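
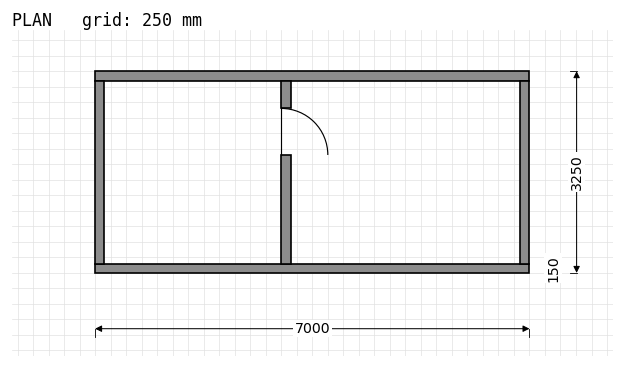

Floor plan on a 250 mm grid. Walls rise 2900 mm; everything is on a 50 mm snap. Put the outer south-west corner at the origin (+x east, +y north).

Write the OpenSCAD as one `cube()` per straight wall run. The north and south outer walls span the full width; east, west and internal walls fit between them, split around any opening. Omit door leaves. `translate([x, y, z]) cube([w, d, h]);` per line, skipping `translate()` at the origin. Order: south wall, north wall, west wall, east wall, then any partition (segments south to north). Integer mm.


cube([7000, 150, 2900]);
translate([0, 3100, 0]) cube([7000, 150, 2900]);
translate([0, 150, 0]) cube([150, 2950, 2900]);
translate([6850, 150, 0]) cube([150, 2950, 2900]);
translate([3000, 150, 0]) cube([150, 1750, 2900]);
translate([3000, 2650, 0]) cube([150, 450, 2900]);


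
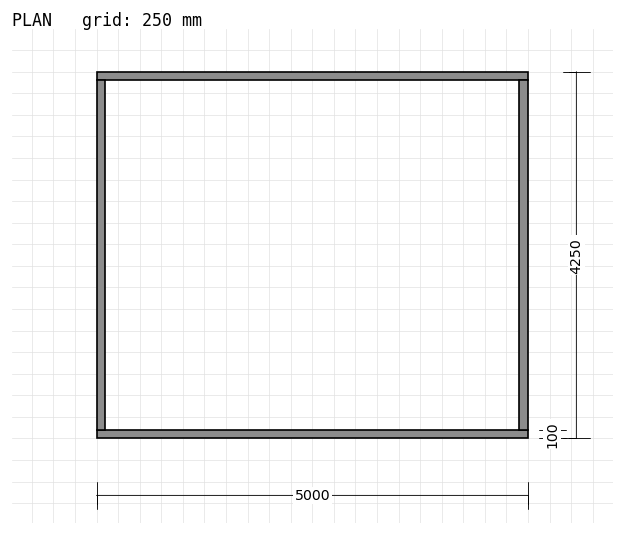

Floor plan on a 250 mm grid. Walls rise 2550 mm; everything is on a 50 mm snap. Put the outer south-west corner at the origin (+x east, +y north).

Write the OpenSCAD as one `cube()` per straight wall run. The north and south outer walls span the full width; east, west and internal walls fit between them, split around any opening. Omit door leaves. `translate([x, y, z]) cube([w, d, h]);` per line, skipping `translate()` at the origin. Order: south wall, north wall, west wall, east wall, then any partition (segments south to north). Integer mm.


cube([5000, 100, 2550]);
translate([0, 4150, 0]) cube([5000, 100, 2550]);
translate([0, 100, 0]) cube([100, 4050, 2550]);
translate([4900, 100, 0]) cube([100, 4050, 2550]);


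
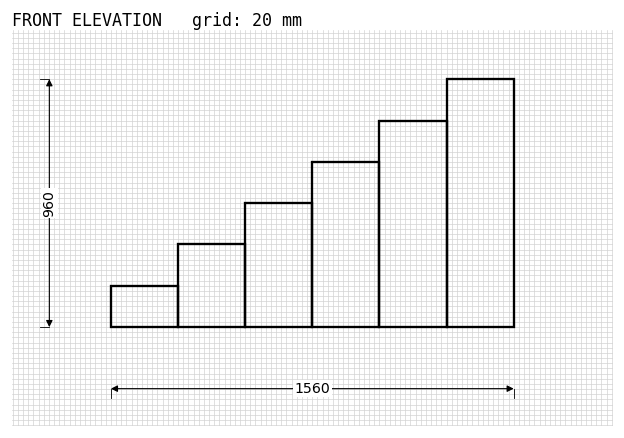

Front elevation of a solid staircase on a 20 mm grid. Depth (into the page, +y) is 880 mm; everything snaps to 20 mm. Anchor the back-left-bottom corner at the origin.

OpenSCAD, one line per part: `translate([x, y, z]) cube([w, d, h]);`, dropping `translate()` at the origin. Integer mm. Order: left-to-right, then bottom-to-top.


cube([260, 880, 160]);
translate([260, 0, 0]) cube([260, 880, 320]);
translate([520, 0, 0]) cube([260, 880, 480]);
translate([780, 0, 0]) cube([260, 880, 640]);
translate([1040, 0, 0]) cube([260, 880, 800]);
translate([1300, 0, 0]) cube([260, 880, 960]);


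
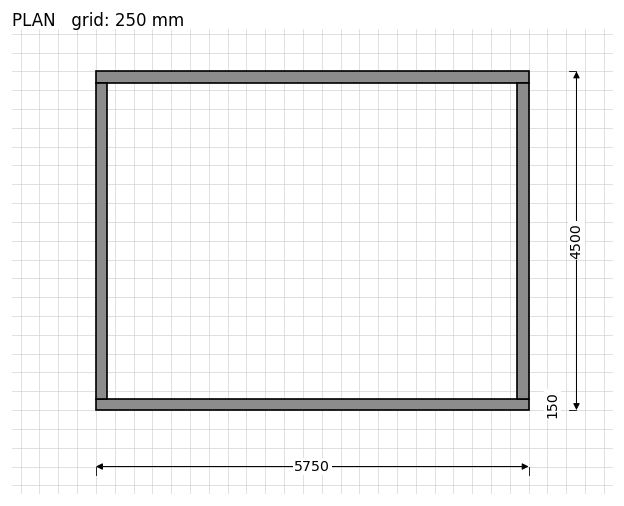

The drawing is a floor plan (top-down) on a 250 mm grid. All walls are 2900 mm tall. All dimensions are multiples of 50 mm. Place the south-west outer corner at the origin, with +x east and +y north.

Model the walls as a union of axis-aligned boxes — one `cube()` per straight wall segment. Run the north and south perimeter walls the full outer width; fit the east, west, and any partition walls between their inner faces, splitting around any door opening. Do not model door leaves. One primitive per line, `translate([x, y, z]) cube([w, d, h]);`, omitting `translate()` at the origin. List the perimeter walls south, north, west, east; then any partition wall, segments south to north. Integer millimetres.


cube([5750, 150, 2900]);
translate([0, 4350, 0]) cube([5750, 150, 2900]);
translate([0, 150, 0]) cube([150, 4200, 2900]);
translate([5600, 150, 0]) cube([150, 4200, 2900]);


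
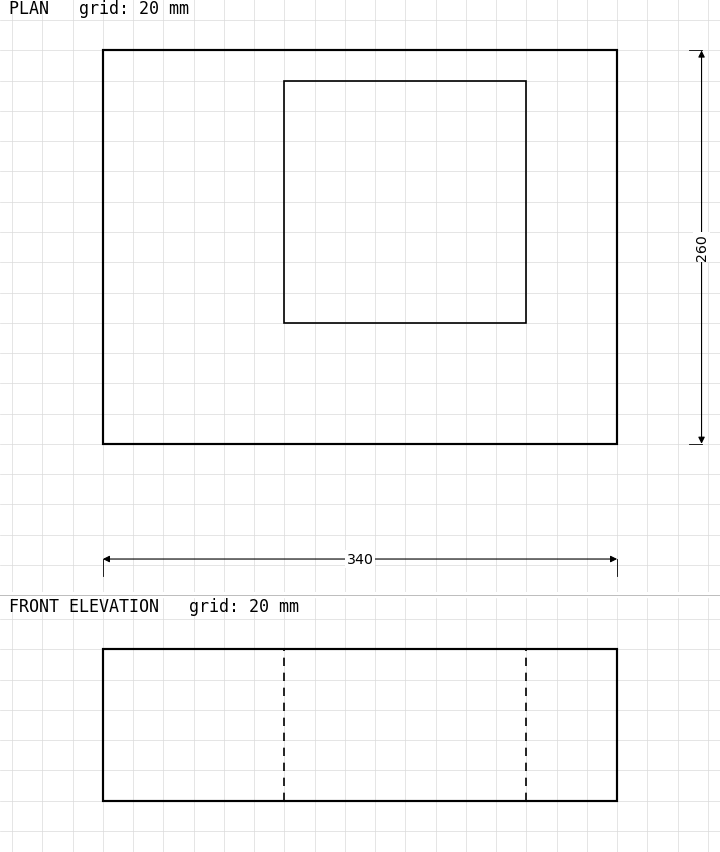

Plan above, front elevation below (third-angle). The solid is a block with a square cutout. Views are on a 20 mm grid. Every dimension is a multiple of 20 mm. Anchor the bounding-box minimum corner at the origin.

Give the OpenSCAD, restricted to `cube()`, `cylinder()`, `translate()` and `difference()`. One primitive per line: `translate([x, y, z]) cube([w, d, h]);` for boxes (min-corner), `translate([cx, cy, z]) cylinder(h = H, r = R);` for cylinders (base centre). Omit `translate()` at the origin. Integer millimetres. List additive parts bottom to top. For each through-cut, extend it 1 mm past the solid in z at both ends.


difference() {
  cube([340, 260, 100]);
  translate([120, 80, -1]) cube([160, 160, 102]);
}


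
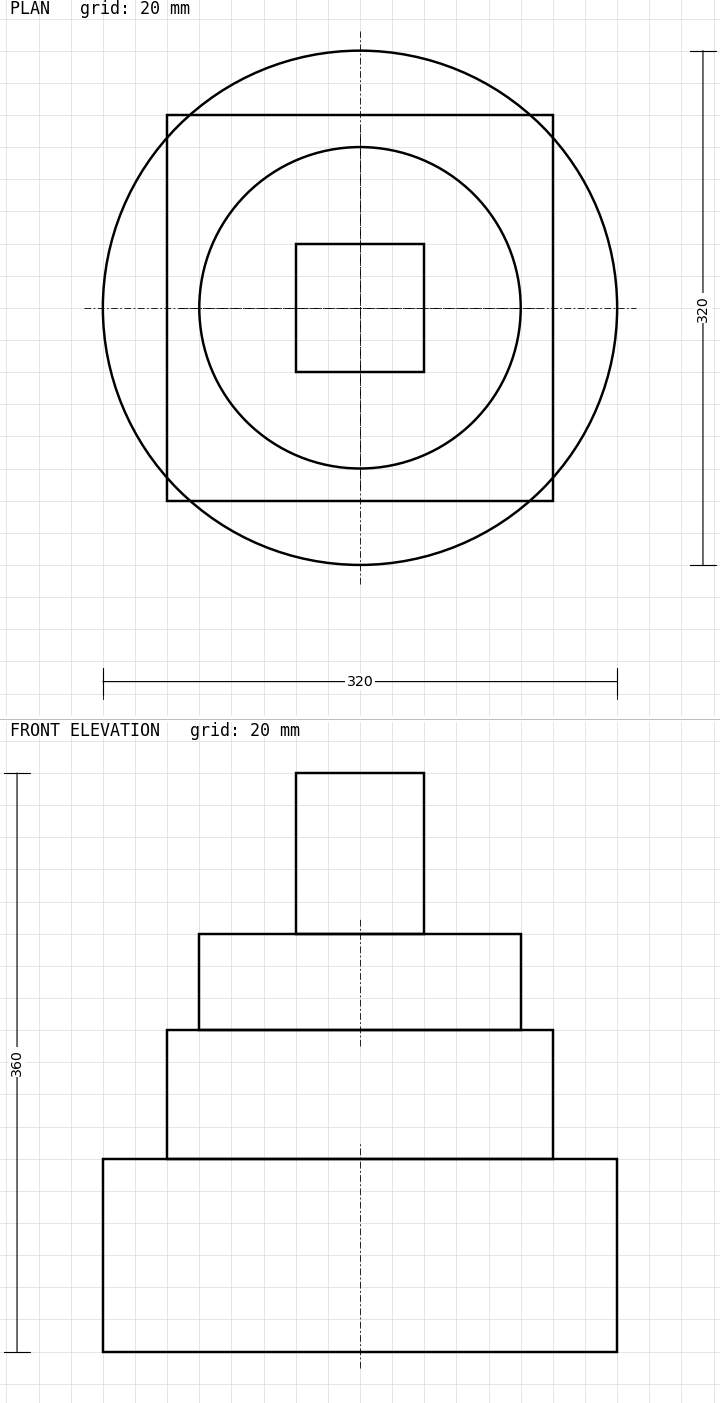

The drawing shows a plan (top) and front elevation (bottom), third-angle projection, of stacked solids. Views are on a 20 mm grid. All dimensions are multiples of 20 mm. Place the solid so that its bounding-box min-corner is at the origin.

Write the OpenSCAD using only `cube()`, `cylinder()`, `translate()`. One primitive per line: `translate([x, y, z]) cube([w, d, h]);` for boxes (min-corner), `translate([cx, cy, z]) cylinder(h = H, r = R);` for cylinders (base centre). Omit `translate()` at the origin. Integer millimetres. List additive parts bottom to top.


translate([160, 160, 0]) cylinder(h = 120, r = 160);
translate([40, 40, 120]) cube([240, 240, 80]);
translate([160, 160, 200]) cylinder(h = 60, r = 100);
translate([120, 120, 260]) cube([80, 80, 100]);


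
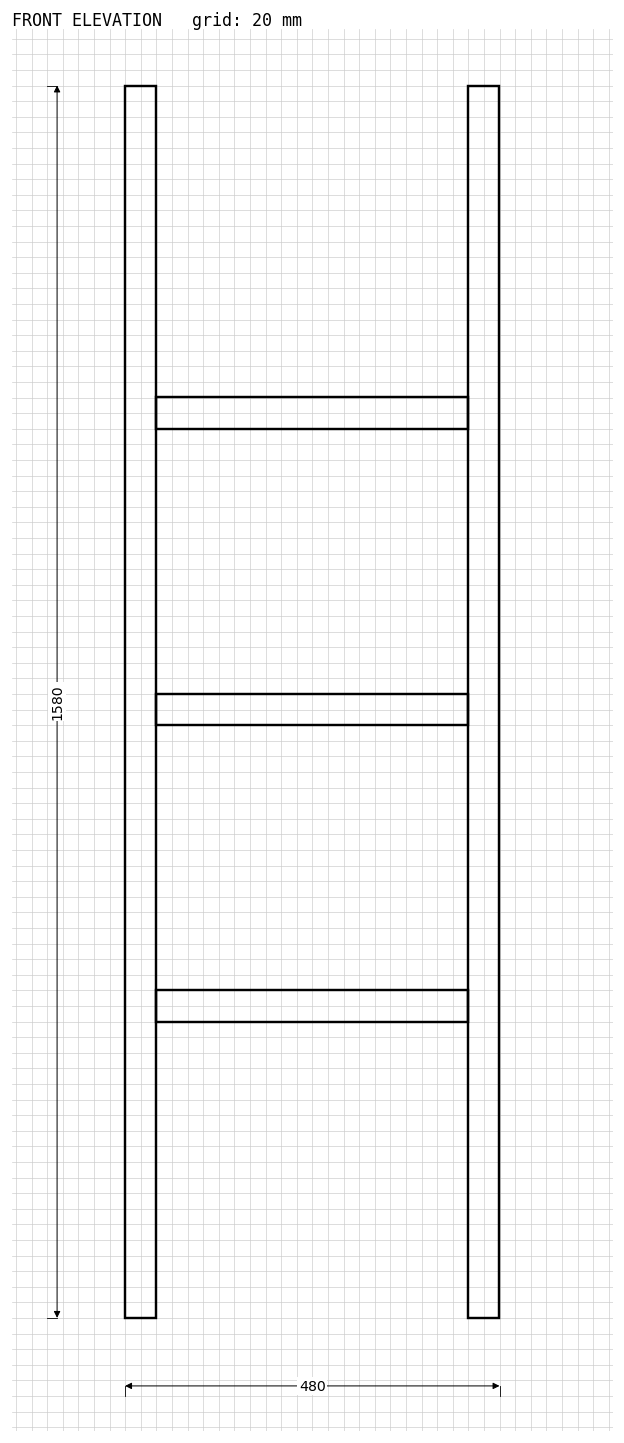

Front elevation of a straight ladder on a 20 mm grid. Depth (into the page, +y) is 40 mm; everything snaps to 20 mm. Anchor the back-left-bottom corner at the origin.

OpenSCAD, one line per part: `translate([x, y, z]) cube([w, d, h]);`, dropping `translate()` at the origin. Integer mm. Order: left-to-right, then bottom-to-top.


cube([40, 40, 1580]);
translate([40, 0, 380]) cube([400, 40, 40]);
translate([40, 0, 760]) cube([400, 40, 40]);
translate([40, 0, 1140]) cube([400, 40, 40]);
translate([440, 0, 0]) cube([40, 40, 1580]);


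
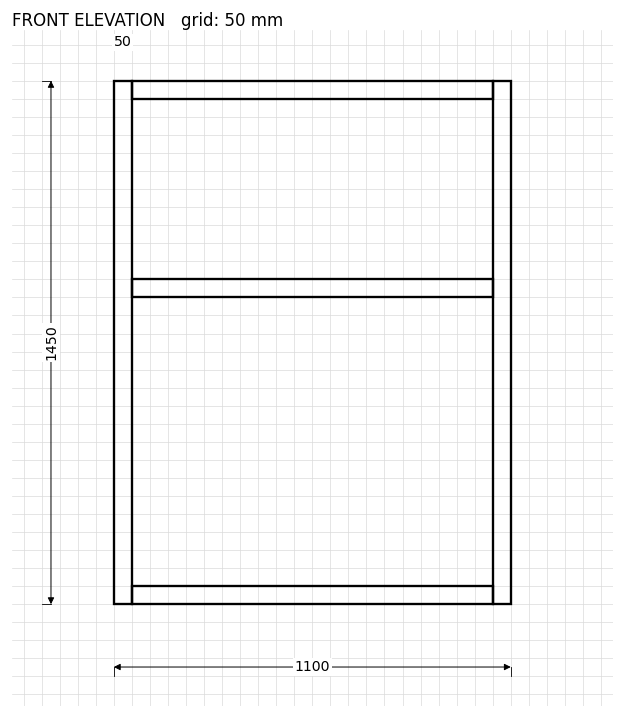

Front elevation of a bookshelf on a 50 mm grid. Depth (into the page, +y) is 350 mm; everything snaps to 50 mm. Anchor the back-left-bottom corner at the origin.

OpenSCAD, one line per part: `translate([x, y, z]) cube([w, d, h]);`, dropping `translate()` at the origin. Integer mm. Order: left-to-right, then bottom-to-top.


cube([50, 350, 1450]);
translate([50, 0, 0]) cube([1000, 350, 50]);
translate([50, 0, 850]) cube([1000, 350, 50]);
translate([50, 0, 1400]) cube([1000, 350, 50]);
translate([1050, 0, 0]) cube([50, 350, 1450]);


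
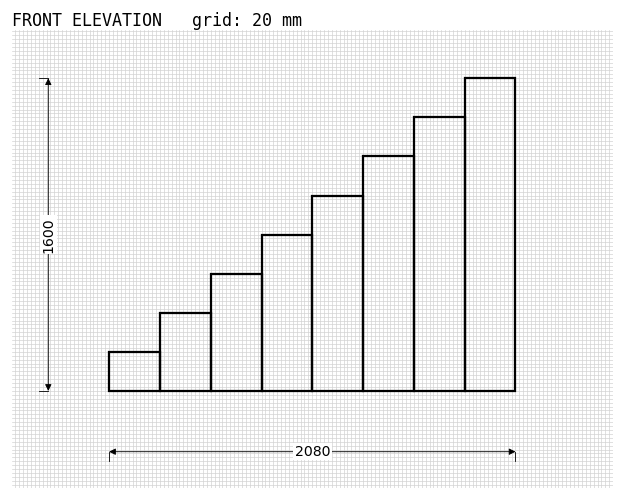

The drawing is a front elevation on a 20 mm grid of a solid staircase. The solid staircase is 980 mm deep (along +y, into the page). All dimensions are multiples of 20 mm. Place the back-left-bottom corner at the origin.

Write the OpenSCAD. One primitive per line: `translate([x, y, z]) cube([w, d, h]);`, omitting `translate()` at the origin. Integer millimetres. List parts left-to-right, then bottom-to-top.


cube([260, 980, 200]);
translate([260, 0, 0]) cube([260, 980, 400]);
translate([520, 0, 0]) cube([260, 980, 600]);
translate([780, 0, 0]) cube([260, 980, 800]);
translate([1040, 0, 0]) cube([260, 980, 1000]);
translate([1300, 0, 0]) cube([260, 980, 1200]);
translate([1560, 0, 0]) cube([260, 980, 1400]);
translate([1820, 0, 0]) cube([260, 980, 1600]);


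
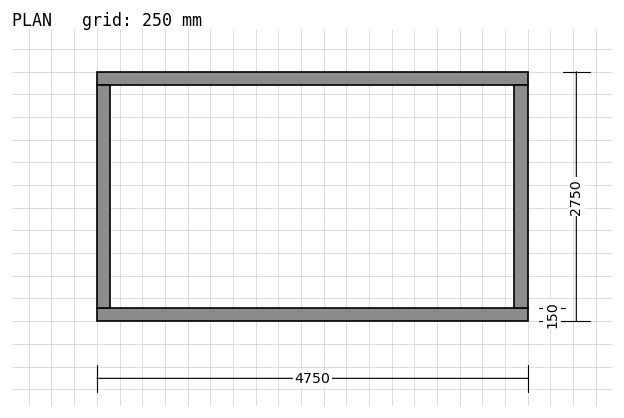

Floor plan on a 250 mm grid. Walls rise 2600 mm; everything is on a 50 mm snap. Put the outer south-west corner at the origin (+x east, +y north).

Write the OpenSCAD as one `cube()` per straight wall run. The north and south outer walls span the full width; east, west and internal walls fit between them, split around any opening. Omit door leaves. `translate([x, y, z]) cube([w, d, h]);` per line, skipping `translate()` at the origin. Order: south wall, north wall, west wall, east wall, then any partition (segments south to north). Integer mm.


cube([4750, 150, 2600]);
translate([0, 2600, 0]) cube([4750, 150, 2600]);
translate([0, 150, 0]) cube([150, 2450, 2600]);
translate([4600, 150, 0]) cube([150, 2450, 2600]);


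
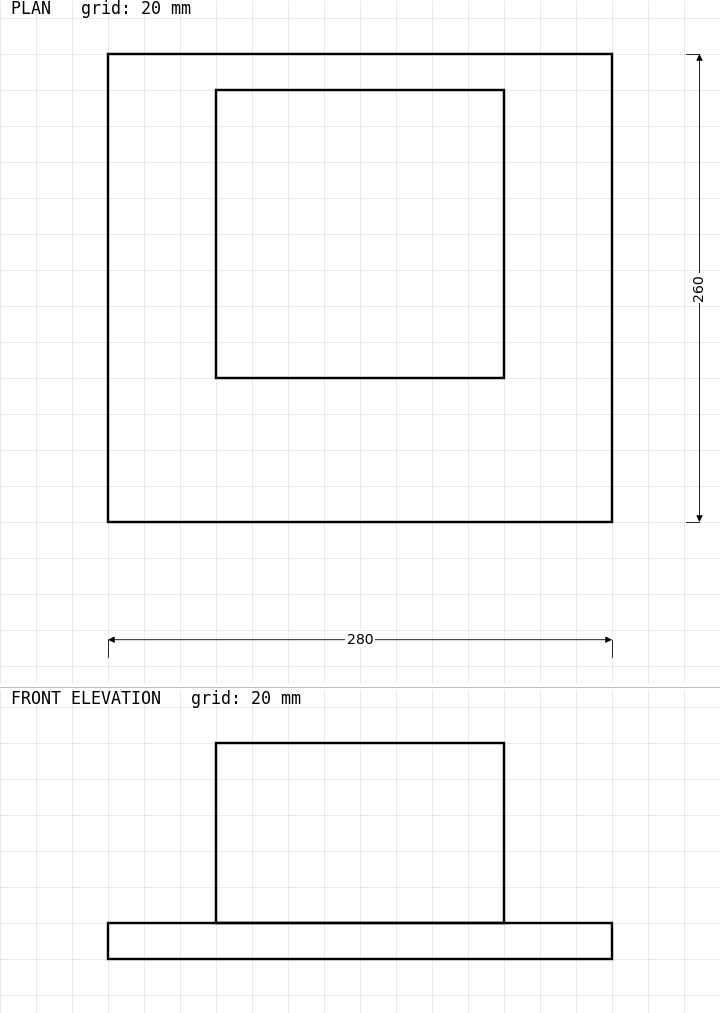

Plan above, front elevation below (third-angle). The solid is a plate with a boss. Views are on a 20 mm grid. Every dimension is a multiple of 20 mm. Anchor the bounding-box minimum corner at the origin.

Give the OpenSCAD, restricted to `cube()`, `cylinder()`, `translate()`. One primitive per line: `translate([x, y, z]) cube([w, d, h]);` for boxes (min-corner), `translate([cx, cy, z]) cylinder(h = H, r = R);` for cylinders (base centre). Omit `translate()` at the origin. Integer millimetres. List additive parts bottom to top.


cube([280, 260, 20]);
translate([60, 80, 20]) cube([160, 160, 100]);


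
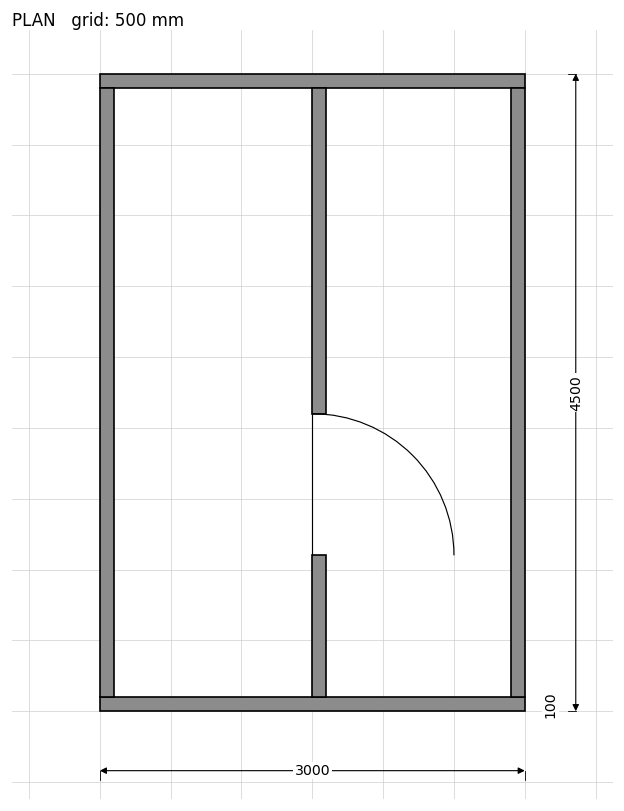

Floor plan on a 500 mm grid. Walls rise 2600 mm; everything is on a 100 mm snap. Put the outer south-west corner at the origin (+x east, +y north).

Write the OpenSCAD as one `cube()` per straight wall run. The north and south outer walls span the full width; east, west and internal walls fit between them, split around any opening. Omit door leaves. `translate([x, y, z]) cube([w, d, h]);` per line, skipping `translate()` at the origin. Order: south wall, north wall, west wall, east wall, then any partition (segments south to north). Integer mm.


cube([3000, 100, 2600]);
translate([0, 4400, 0]) cube([3000, 100, 2600]);
translate([0, 100, 0]) cube([100, 4300, 2600]);
translate([2900, 100, 0]) cube([100, 4300, 2600]);
translate([1500, 100, 0]) cube([100, 1000, 2600]);
translate([1500, 2100, 0]) cube([100, 2300, 2600]);


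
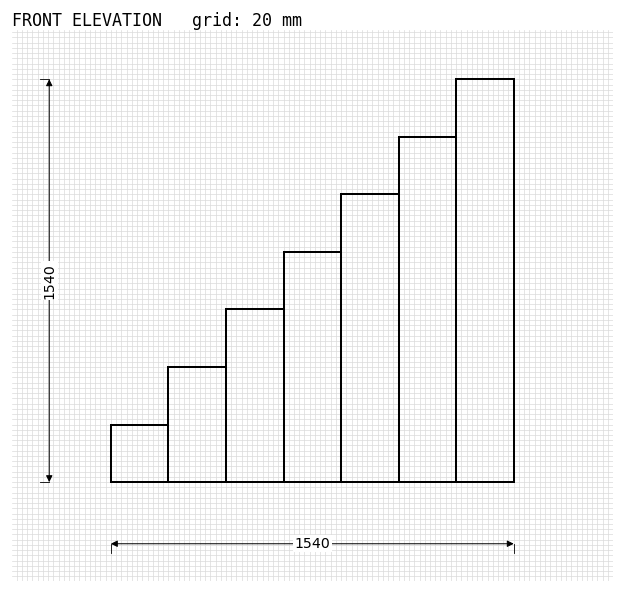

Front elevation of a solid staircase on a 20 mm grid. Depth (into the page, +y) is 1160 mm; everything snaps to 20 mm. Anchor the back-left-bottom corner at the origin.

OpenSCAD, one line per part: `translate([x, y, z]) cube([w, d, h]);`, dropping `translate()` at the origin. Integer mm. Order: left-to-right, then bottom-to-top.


cube([220, 1160, 220]);
translate([220, 0, 0]) cube([220, 1160, 440]);
translate([440, 0, 0]) cube([220, 1160, 660]);
translate([660, 0, 0]) cube([220, 1160, 880]);
translate([880, 0, 0]) cube([220, 1160, 1100]);
translate([1100, 0, 0]) cube([220, 1160, 1320]);
translate([1320, 0, 0]) cube([220, 1160, 1540]);


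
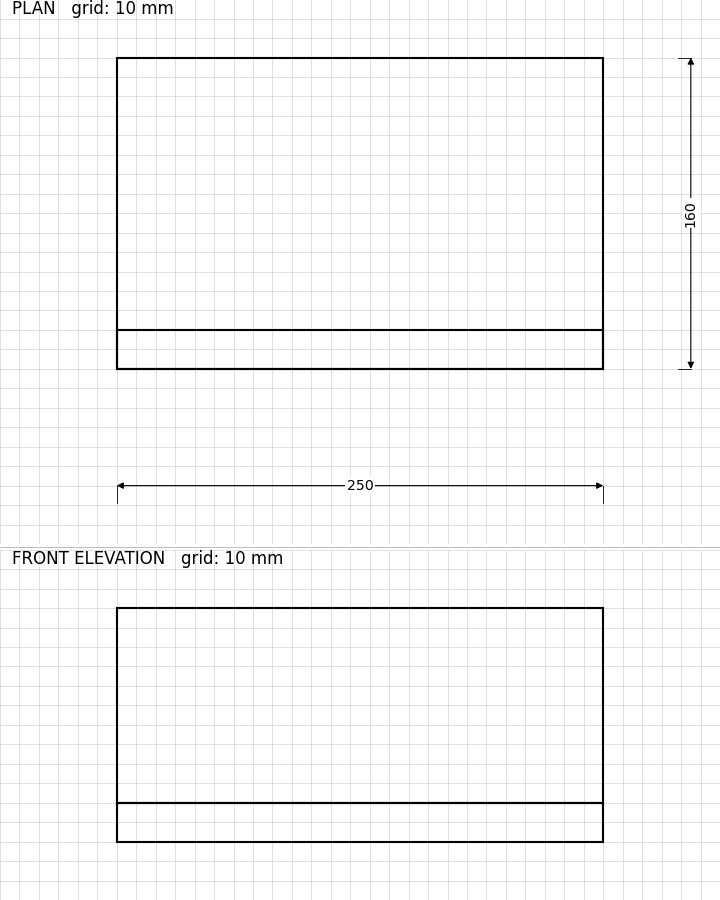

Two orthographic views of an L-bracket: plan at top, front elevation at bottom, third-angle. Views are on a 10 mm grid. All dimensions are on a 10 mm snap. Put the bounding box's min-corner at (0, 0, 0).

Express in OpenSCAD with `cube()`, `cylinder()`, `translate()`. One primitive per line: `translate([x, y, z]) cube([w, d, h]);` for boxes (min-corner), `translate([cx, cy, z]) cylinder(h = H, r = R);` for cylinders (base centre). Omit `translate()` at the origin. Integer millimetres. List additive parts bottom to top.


cube([250, 160, 20]);
translate([0, 0, 20]) cube([250, 20, 100]);


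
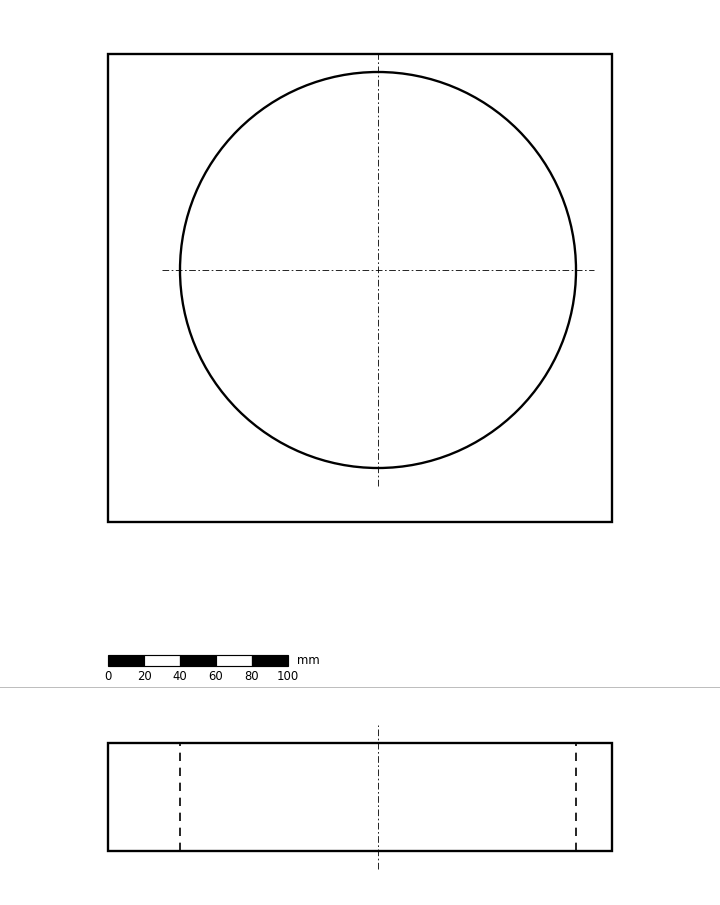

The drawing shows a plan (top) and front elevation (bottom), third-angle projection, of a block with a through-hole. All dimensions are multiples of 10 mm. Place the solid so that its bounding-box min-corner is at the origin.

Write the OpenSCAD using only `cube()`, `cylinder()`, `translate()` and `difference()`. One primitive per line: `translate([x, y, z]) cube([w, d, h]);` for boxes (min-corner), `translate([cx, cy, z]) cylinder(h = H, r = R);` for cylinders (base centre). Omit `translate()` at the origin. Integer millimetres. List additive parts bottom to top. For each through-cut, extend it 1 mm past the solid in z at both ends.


difference() {
  cube([280, 260, 60]);
  translate([150, 140, -1]) cylinder(h = 62, r = 110);
}


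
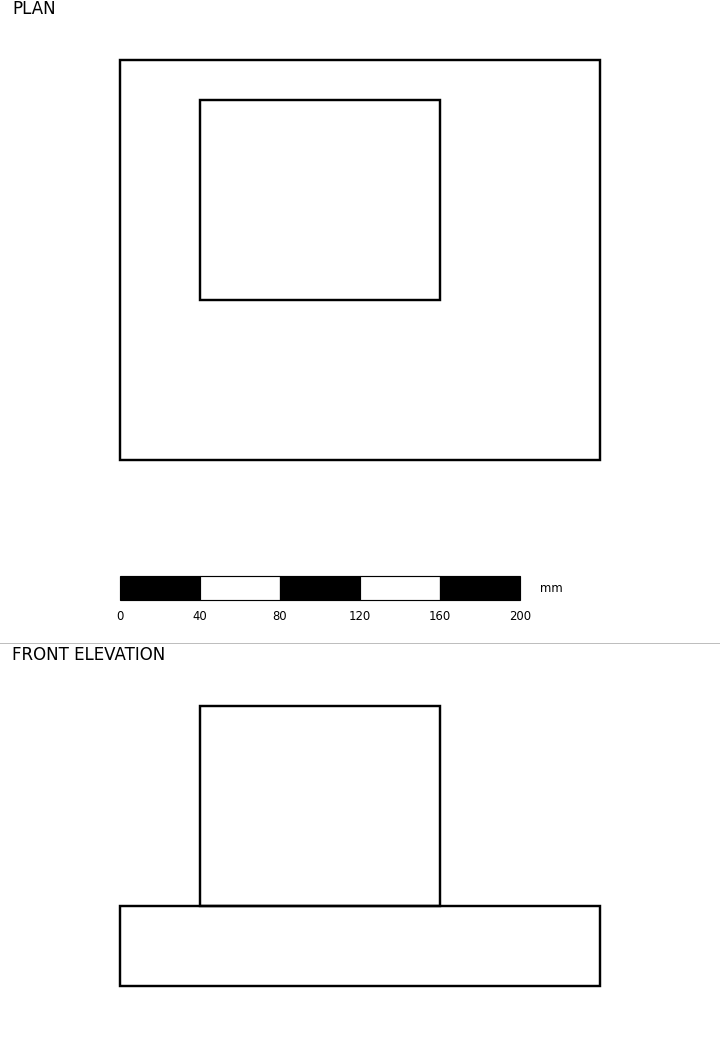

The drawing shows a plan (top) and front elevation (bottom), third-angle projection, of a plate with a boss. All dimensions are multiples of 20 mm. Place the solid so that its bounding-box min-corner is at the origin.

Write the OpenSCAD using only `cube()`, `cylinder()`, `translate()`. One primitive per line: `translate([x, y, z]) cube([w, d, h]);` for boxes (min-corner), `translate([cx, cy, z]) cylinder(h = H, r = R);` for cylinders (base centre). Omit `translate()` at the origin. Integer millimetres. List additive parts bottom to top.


cube([240, 200, 40]);
translate([40, 80, 40]) cube([120, 100, 100]);


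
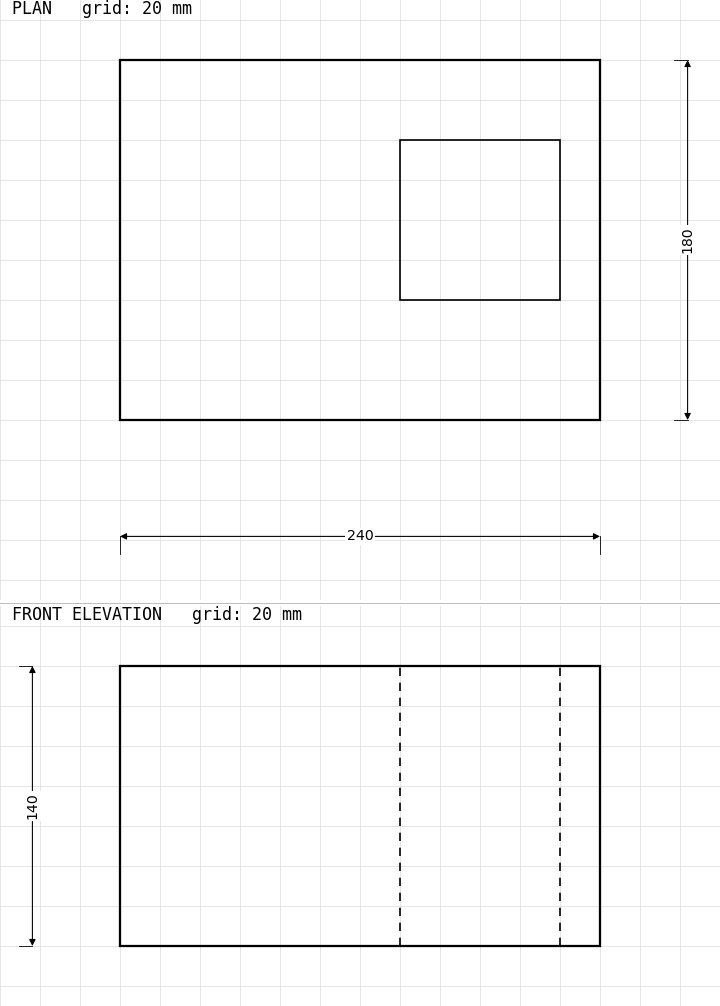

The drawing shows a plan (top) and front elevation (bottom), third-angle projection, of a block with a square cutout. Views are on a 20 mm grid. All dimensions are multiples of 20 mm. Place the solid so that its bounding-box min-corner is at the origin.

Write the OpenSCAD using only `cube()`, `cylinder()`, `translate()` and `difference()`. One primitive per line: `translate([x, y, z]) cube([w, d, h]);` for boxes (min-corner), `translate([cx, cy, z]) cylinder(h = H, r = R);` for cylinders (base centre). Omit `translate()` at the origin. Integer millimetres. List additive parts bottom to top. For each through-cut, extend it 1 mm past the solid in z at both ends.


difference() {
  cube([240, 180, 140]);
  translate([140, 60, -1]) cube([80, 80, 142]);
}


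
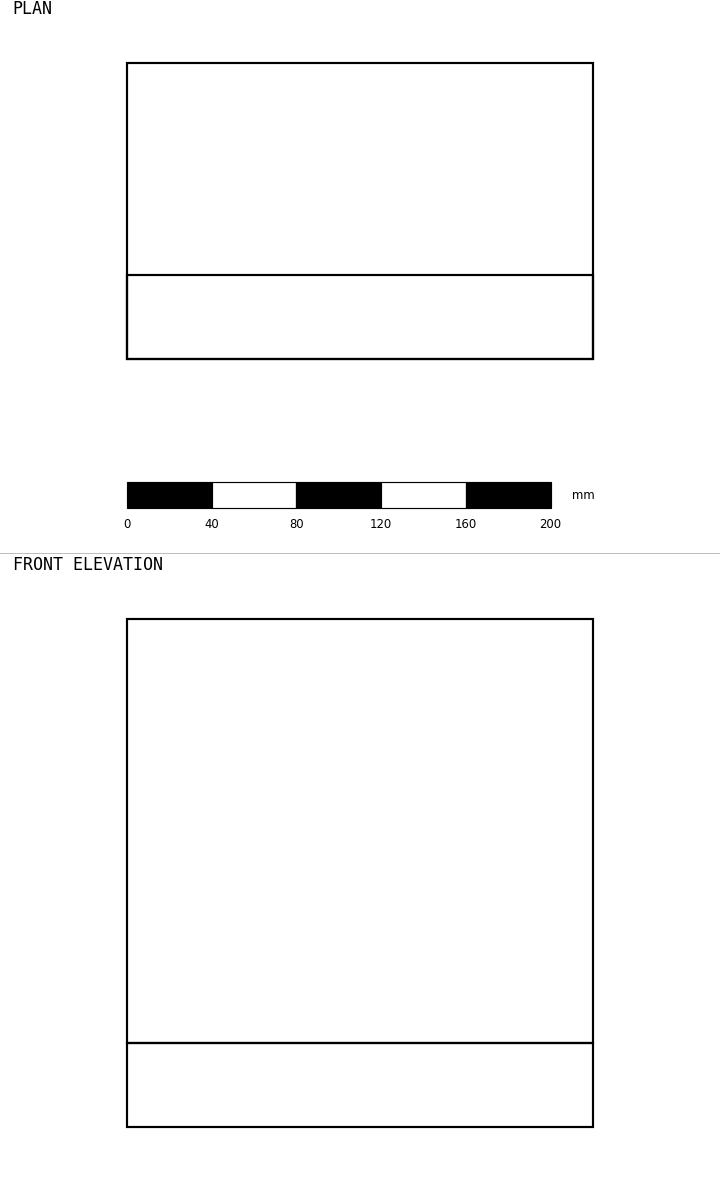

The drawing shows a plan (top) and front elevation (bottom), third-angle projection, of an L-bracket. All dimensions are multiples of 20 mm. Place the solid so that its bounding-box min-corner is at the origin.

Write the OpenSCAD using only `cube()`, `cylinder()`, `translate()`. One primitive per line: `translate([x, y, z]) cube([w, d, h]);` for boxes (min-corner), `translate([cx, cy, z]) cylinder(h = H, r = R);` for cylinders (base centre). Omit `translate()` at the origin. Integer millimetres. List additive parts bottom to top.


cube([220, 140, 40]);
translate([0, 0, 40]) cube([220, 40, 200]);


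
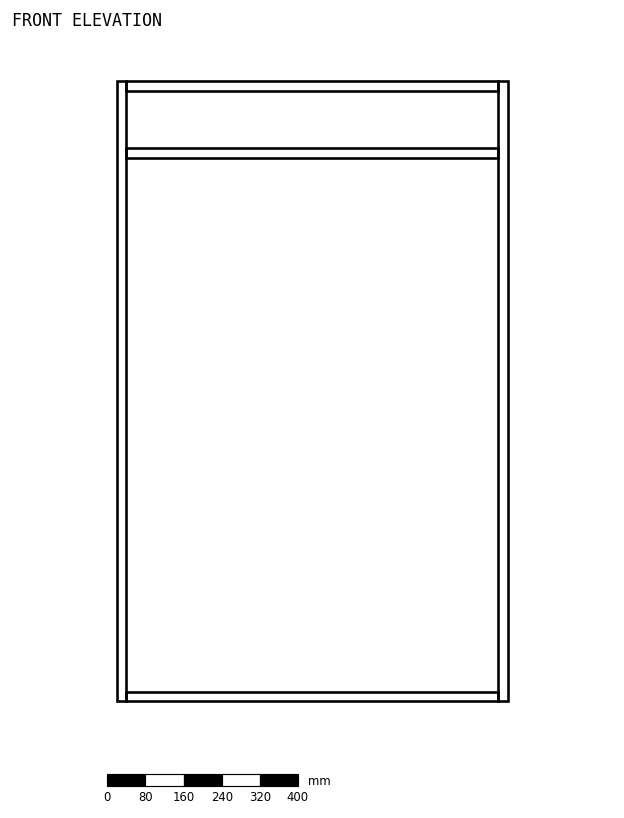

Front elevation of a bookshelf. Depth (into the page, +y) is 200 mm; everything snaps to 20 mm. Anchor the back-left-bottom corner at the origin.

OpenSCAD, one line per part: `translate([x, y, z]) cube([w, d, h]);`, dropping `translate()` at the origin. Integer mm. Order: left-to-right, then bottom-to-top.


cube([20, 200, 1300]);
translate([20, 0, 0]) cube([780, 200, 20]);
translate([20, 0, 1140]) cube([780, 200, 20]);
translate([20, 0, 1280]) cube([780, 200, 20]);
translate([800, 0, 0]) cube([20, 200, 1300]);


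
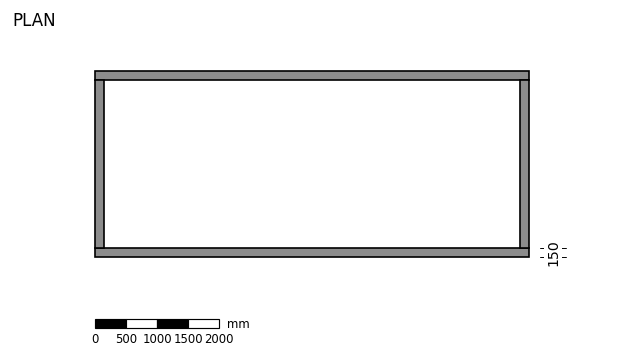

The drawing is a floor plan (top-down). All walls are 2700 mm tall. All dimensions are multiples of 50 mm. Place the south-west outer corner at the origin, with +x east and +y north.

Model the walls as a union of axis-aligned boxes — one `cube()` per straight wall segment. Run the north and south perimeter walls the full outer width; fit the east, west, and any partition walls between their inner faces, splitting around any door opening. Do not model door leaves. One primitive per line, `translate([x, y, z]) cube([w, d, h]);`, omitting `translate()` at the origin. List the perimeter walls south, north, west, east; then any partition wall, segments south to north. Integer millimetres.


cube([7000, 150, 2700]);
translate([0, 2850, 0]) cube([7000, 150, 2700]);
translate([0, 150, 0]) cube([150, 2700, 2700]);
translate([6850, 150, 0]) cube([150, 2700, 2700]);


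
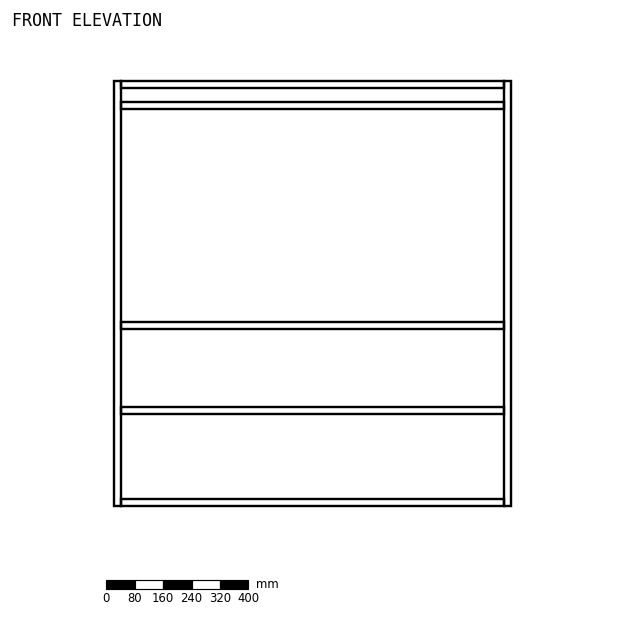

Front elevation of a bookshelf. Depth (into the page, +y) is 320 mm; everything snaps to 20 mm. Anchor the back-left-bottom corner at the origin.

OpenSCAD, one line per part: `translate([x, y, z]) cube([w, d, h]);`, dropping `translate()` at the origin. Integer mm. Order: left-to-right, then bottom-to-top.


cube([20, 320, 1200]);
translate([20, 0, 0]) cube([1080, 320, 20]);
translate([20, 0, 260]) cube([1080, 320, 20]);
translate([20, 0, 500]) cube([1080, 320, 20]);
translate([20, 0, 1120]) cube([1080, 320, 20]);
translate([20, 0, 1180]) cube([1080, 320, 20]);
translate([1100, 0, 0]) cube([20, 320, 1200]);


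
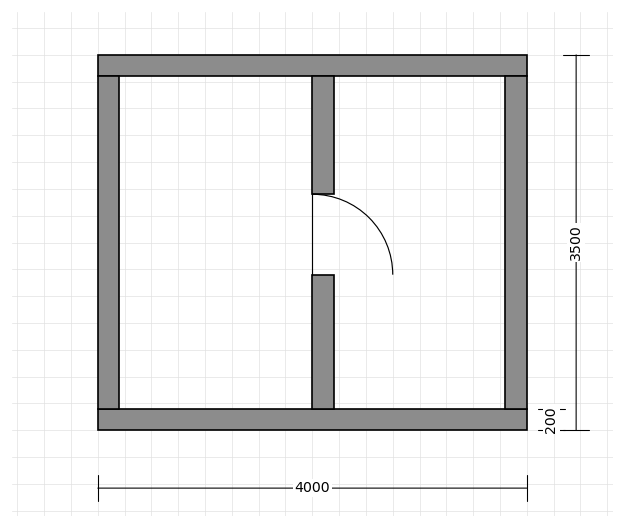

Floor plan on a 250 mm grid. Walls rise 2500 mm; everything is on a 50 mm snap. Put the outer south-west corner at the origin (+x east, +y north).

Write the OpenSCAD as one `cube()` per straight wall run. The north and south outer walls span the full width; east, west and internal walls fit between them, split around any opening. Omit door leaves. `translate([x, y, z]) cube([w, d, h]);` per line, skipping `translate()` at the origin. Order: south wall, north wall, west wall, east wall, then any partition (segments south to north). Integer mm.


cube([4000, 200, 2500]);
translate([0, 3300, 0]) cube([4000, 200, 2500]);
translate([0, 200, 0]) cube([200, 3100, 2500]);
translate([3800, 200, 0]) cube([200, 3100, 2500]);
translate([2000, 200, 0]) cube([200, 1250, 2500]);
translate([2000, 2200, 0]) cube([200, 1100, 2500]);


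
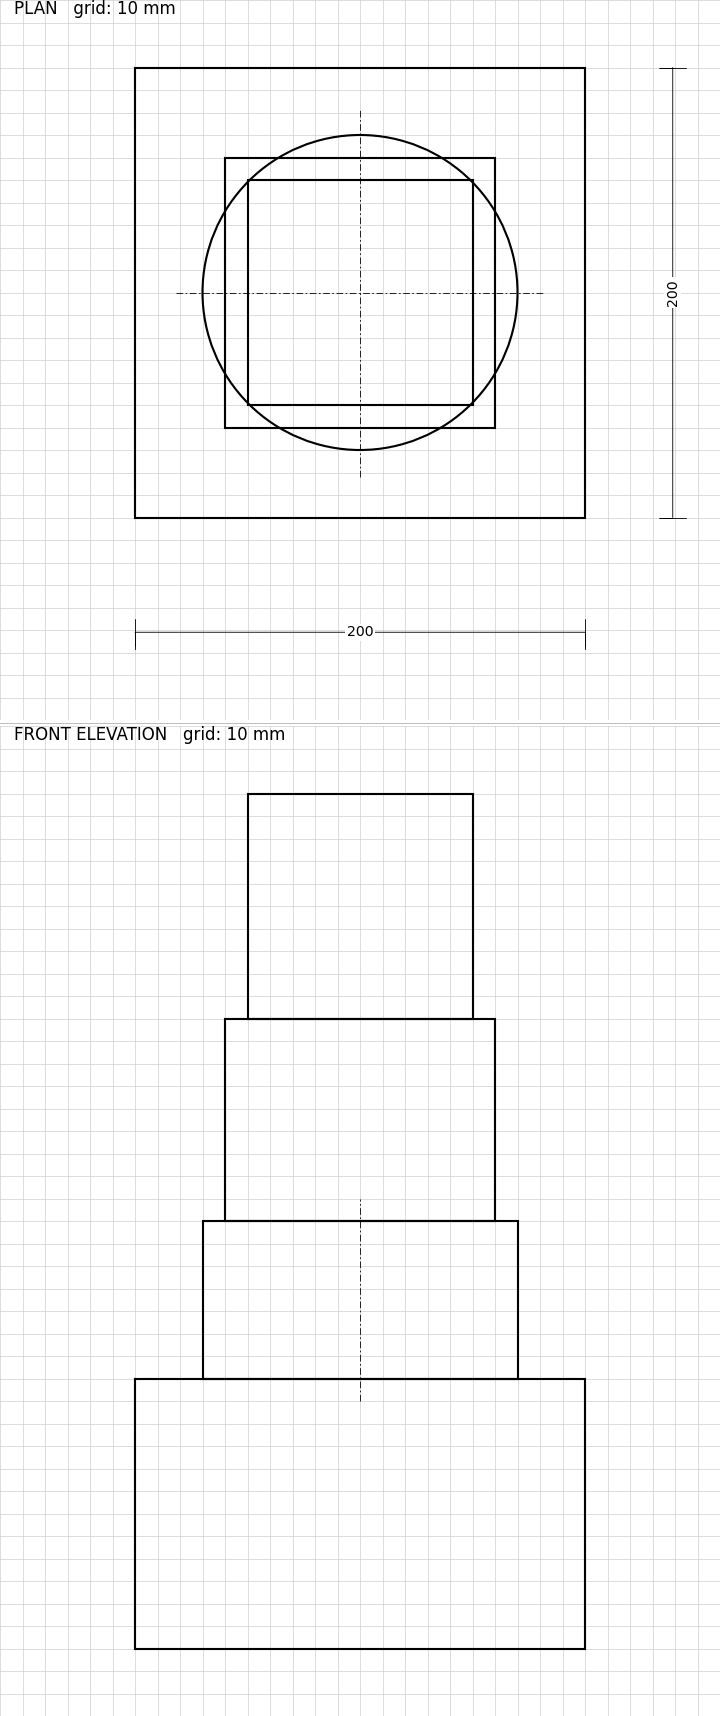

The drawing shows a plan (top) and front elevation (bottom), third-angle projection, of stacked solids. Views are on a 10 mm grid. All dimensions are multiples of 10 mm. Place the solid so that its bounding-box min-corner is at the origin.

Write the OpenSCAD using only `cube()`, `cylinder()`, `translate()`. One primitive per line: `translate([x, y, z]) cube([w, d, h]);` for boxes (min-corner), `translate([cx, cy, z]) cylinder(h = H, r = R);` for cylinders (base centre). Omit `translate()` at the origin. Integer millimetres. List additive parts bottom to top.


cube([200, 200, 120]);
translate([100, 100, 120]) cylinder(h = 70, r = 70);
translate([40, 40, 190]) cube([120, 120, 90]);
translate([50, 50, 280]) cube([100, 100, 100]);


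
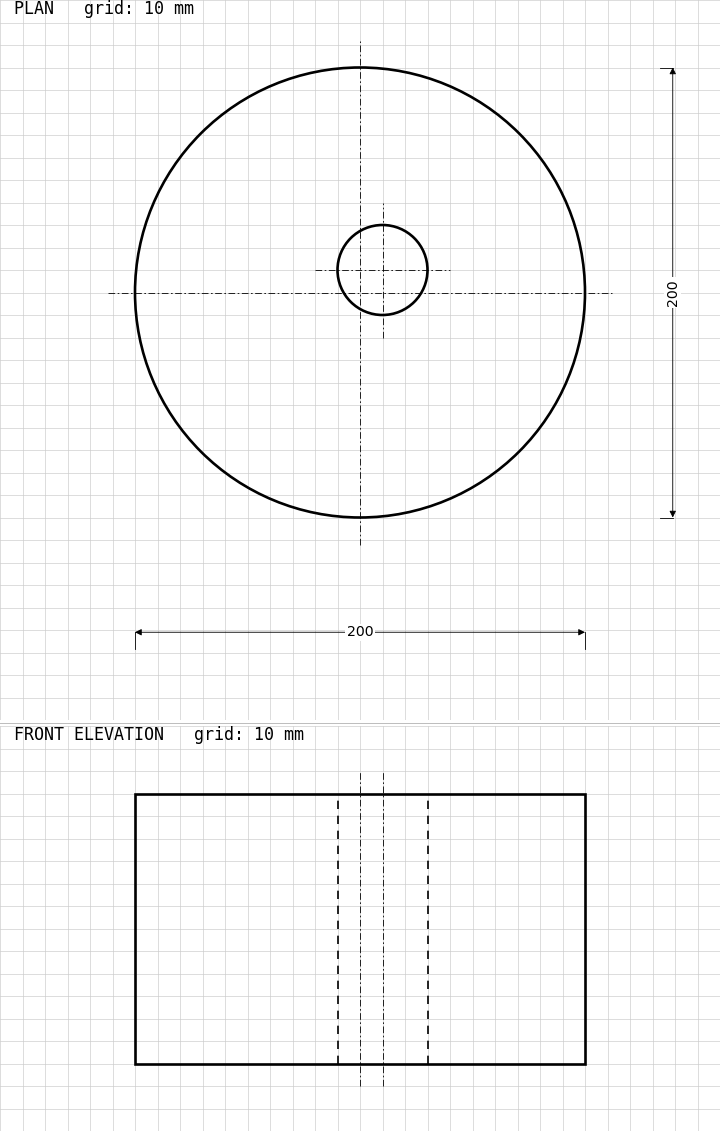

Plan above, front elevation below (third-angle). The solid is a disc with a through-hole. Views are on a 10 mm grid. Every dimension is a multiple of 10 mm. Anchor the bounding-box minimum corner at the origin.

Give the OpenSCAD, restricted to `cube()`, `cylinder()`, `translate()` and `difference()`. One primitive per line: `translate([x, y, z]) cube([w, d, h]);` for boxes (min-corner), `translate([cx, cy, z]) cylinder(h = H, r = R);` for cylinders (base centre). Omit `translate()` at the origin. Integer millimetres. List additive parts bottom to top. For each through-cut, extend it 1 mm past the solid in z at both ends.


difference() {
  translate([100, 100, 0]) cylinder(h = 120, r = 100);
  translate([110, 110, -1]) cylinder(h = 122, r = 20);
}


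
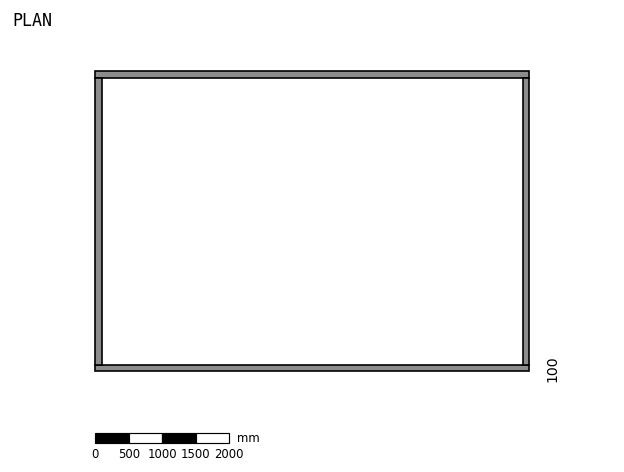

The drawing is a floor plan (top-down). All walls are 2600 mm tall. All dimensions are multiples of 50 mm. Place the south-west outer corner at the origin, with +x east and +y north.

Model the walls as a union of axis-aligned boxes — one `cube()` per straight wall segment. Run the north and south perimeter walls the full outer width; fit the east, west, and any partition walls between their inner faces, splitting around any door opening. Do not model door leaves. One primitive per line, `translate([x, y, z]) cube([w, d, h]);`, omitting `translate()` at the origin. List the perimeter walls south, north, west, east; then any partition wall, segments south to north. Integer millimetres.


cube([6500, 100, 2600]);
translate([0, 4400, 0]) cube([6500, 100, 2600]);
translate([0, 100, 0]) cube([100, 4300, 2600]);
translate([6400, 100, 0]) cube([100, 4300, 2600]);


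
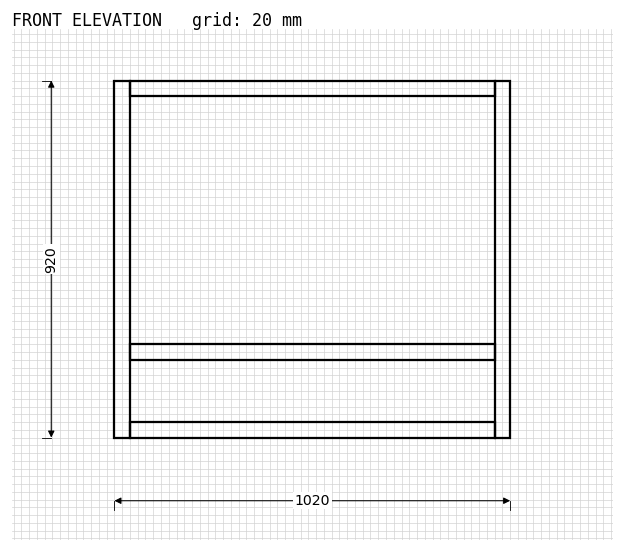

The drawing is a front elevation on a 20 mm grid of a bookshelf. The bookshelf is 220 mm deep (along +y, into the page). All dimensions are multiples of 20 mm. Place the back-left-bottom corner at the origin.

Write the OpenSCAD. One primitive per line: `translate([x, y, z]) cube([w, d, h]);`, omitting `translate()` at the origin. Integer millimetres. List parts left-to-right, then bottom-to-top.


cube([40, 220, 920]);
translate([40, 0, 0]) cube([940, 220, 40]);
translate([40, 0, 200]) cube([940, 220, 40]);
translate([40, 0, 880]) cube([940, 220, 40]);
translate([980, 0, 0]) cube([40, 220, 920]);


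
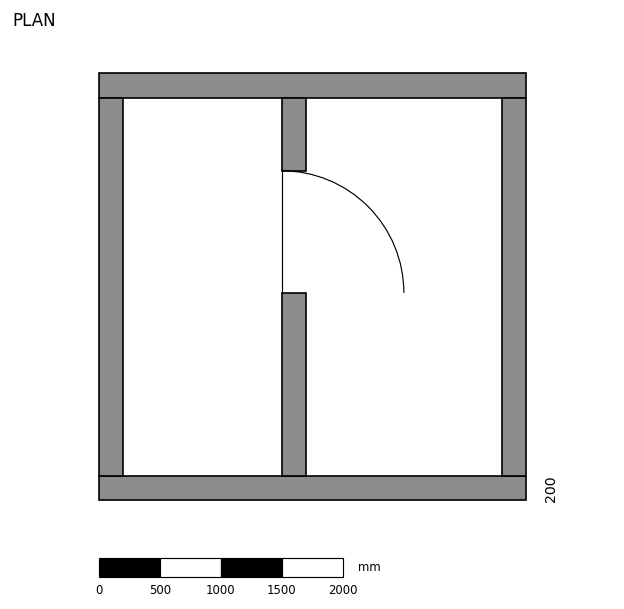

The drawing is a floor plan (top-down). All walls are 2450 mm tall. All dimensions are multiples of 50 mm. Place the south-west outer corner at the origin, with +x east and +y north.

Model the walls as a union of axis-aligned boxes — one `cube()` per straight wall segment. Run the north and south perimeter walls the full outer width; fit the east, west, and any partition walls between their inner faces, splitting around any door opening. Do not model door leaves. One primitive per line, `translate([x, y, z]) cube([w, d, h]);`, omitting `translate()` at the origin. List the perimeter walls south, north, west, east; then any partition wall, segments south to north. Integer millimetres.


cube([3500, 200, 2450]);
translate([0, 3300, 0]) cube([3500, 200, 2450]);
translate([0, 200, 0]) cube([200, 3100, 2450]);
translate([3300, 200, 0]) cube([200, 3100, 2450]);
translate([1500, 200, 0]) cube([200, 1500, 2450]);
translate([1500, 2700, 0]) cube([200, 600, 2450]);


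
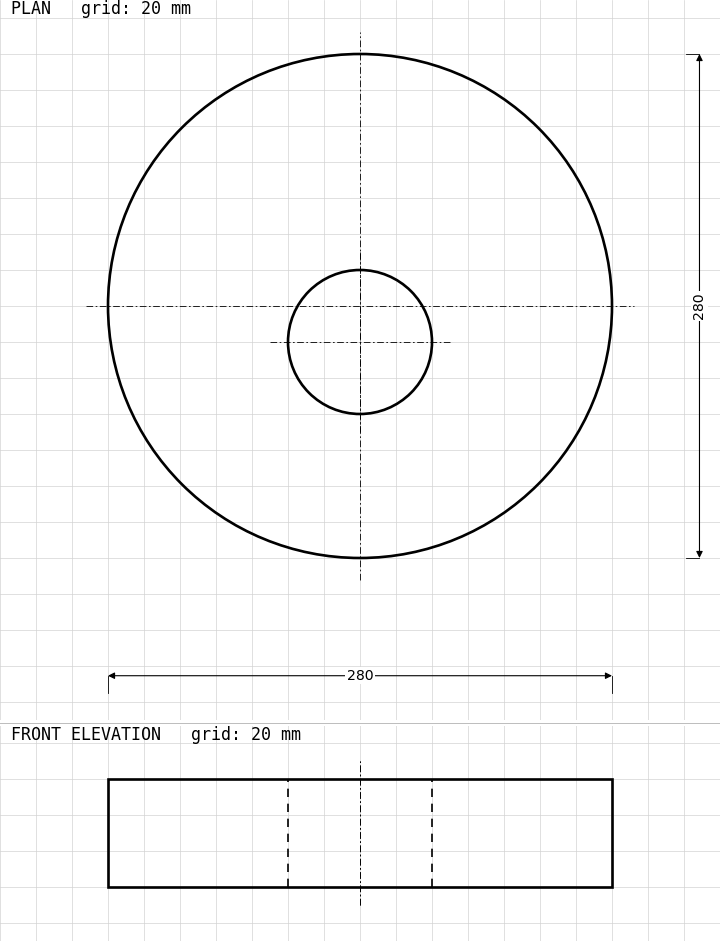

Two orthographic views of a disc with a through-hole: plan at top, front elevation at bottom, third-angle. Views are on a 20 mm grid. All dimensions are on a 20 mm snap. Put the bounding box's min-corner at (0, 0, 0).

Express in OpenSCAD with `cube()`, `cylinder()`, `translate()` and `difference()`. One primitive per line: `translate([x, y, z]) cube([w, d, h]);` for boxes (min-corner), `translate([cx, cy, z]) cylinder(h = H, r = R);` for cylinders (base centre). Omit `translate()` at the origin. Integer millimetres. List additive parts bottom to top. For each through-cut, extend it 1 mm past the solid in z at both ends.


difference() {
  translate([140, 140, 0]) cylinder(h = 60, r = 140);
  translate([140, 120, -1]) cylinder(h = 62, r = 40);
}


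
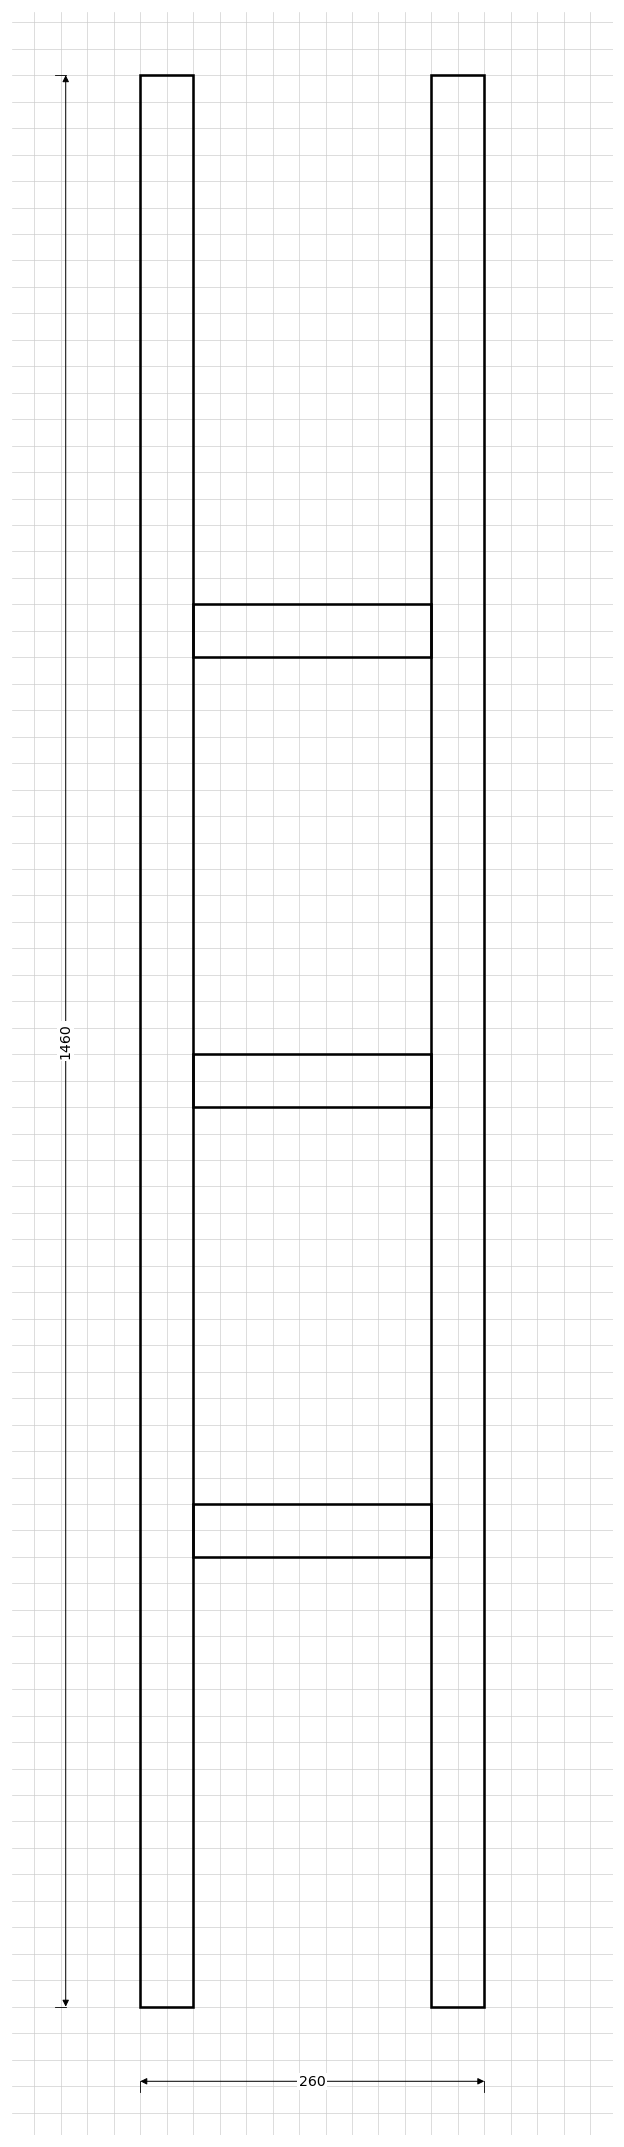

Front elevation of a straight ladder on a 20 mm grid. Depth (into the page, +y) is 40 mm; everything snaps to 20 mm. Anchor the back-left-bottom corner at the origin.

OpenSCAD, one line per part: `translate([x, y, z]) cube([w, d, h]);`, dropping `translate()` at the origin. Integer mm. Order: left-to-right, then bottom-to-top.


cube([40, 40, 1460]);
translate([40, 0, 340]) cube([180, 40, 40]);
translate([40, 0, 680]) cube([180, 40, 40]);
translate([40, 0, 1020]) cube([180, 40, 40]);
translate([220, 0, 0]) cube([40, 40, 1460]);


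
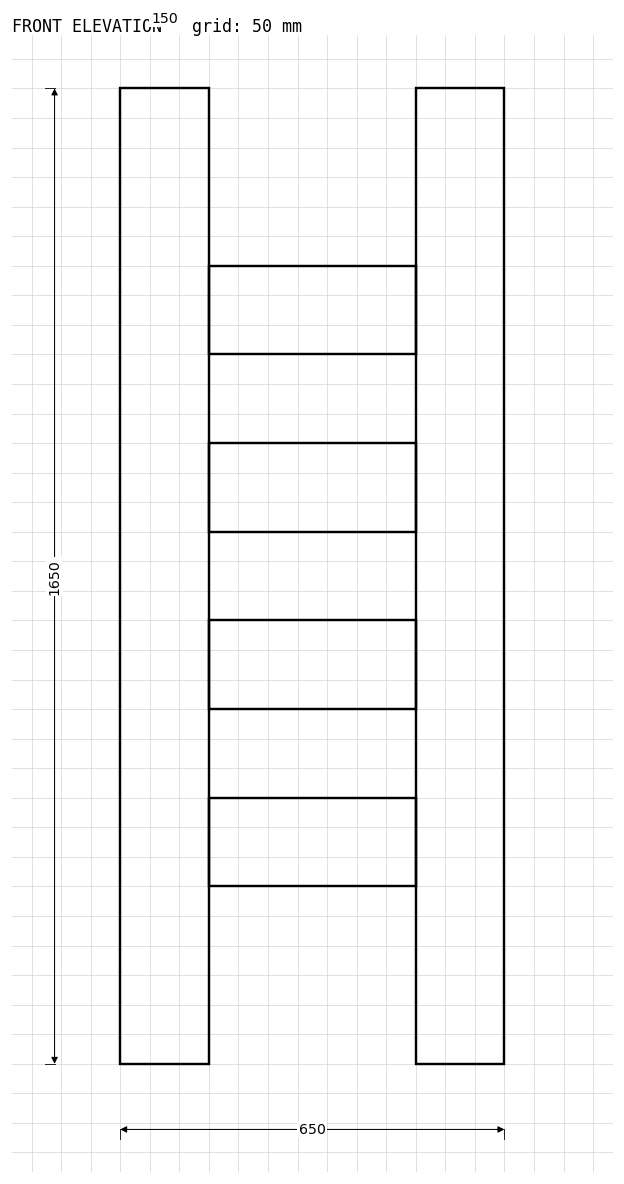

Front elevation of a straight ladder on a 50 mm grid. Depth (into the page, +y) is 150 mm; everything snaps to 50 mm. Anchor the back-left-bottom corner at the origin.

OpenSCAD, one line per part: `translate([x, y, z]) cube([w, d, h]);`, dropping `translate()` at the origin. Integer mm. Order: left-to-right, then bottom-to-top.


cube([150, 150, 1650]);
translate([150, 0, 300]) cube([350, 150, 150]);
translate([150, 0, 600]) cube([350, 150, 150]);
translate([150, 0, 900]) cube([350, 150, 150]);
translate([150, 0, 1200]) cube([350, 150, 150]);
translate([500, 0, 0]) cube([150, 150, 1650]);


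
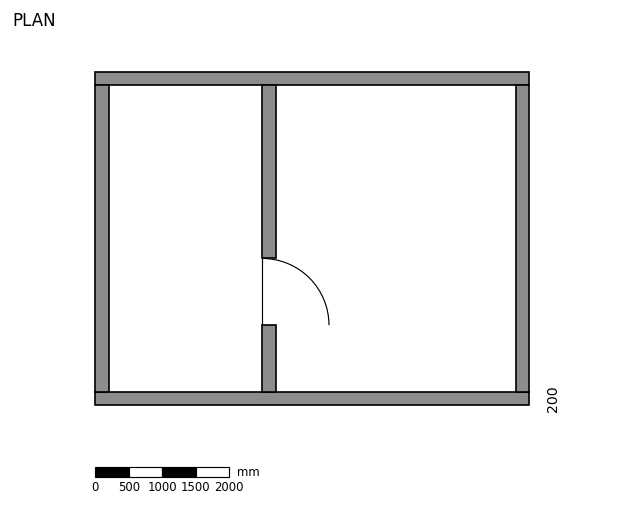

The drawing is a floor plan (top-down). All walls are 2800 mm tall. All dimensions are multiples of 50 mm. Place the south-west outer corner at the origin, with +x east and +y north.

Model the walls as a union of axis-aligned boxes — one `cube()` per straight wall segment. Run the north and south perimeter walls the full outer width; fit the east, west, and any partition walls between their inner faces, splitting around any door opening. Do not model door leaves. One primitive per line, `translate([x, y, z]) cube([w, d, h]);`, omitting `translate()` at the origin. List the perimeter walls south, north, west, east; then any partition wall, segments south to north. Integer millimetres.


cube([6500, 200, 2800]);
translate([0, 4800, 0]) cube([6500, 200, 2800]);
translate([0, 200, 0]) cube([200, 4600, 2800]);
translate([6300, 200, 0]) cube([200, 4600, 2800]);
translate([2500, 200, 0]) cube([200, 1000, 2800]);
translate([2500, 2200, 0]) cube([200, 2600, 2800]);


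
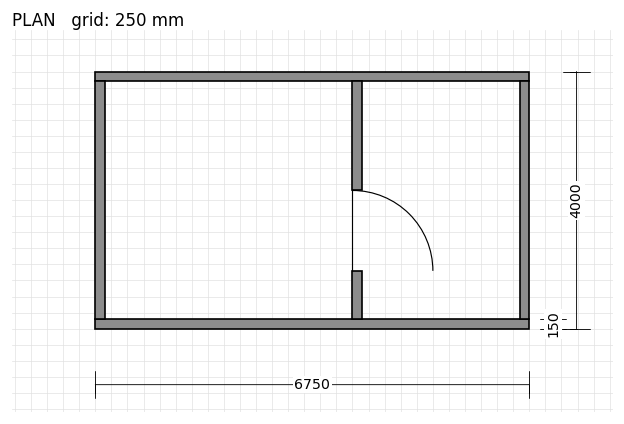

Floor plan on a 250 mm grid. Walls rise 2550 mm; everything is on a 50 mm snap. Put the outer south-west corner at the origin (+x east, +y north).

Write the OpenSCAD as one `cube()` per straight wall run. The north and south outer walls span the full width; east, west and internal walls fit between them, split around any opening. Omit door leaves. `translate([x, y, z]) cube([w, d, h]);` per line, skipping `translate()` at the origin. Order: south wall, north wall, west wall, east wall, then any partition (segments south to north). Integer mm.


cube([6750, 150, 2550]);
translate([0, 3850, 0]) cube([6750, 150, 2550]);
translate([0, 150, 0]) cube([150, 3700, 2550]);
translate([6600, 150, 0]) cube([150, 3700, 2550]);
translate([4000, 150, 0]) cube([150, 750, 2550]);
translate([4000, 2150, 0]) cube([150, 1700, 2550]);


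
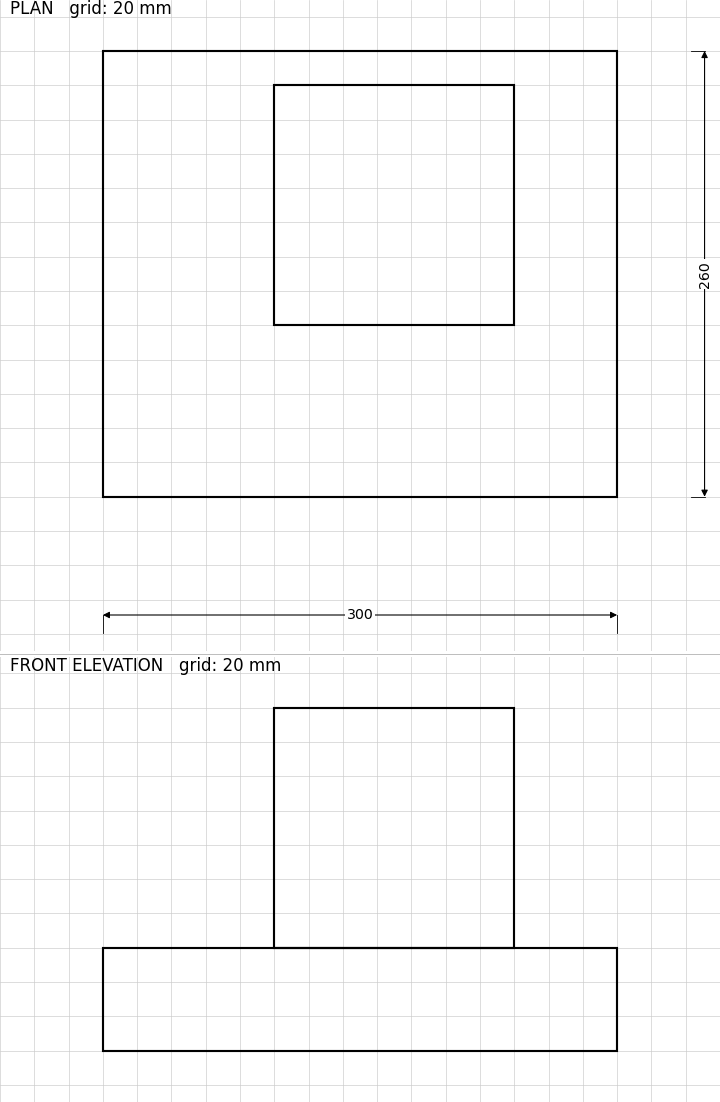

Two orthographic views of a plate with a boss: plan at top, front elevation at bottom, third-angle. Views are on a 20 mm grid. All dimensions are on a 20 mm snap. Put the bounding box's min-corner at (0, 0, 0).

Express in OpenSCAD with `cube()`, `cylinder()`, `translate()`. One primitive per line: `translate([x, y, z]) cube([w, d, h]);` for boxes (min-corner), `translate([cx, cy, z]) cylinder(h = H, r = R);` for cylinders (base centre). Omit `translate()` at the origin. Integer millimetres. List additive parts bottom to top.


cube([300, 260, 60]);
translate([100, 100, 60]) cube([140, 140, 140]);


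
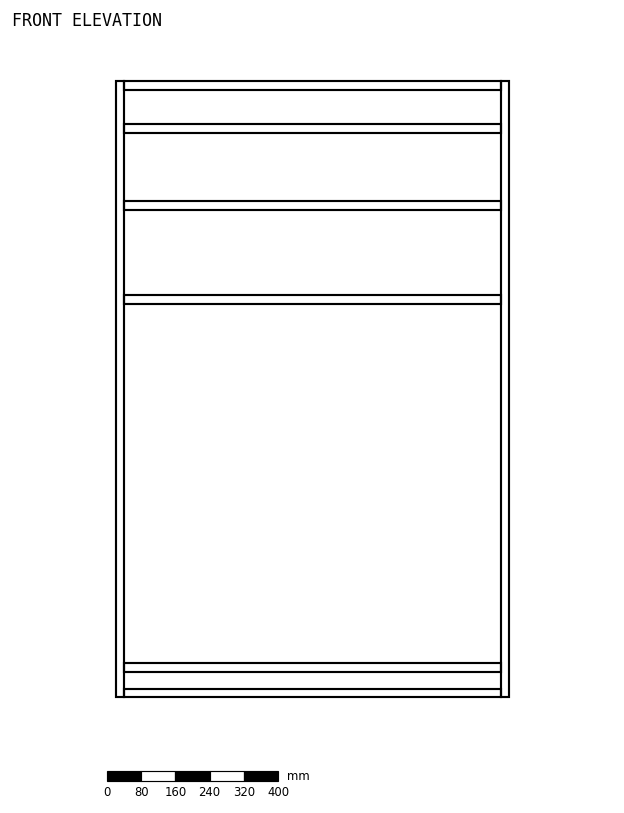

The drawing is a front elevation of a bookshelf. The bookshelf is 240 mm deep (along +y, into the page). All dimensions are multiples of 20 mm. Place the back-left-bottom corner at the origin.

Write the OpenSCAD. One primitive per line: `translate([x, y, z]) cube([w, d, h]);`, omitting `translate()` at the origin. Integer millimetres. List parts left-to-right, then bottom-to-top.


cube([20, 240, 1440]);
translate([20, 0, 0]) cube([880, 240, 20]);
translate([20, 0, 60]) cube([880, 240, 20]);
translate([20, 0, 920]) cube([880, 240, 20]);
translate([20, 0, 1140]) cube([880, 240, 20]);
translate([20, 0, 1320]) cube([880, 240, 20]);
translate([20, 0, 1420]) cube([880, 240, 20]);
translate([900, 0, 0]) cube([20, 240, 1440]);


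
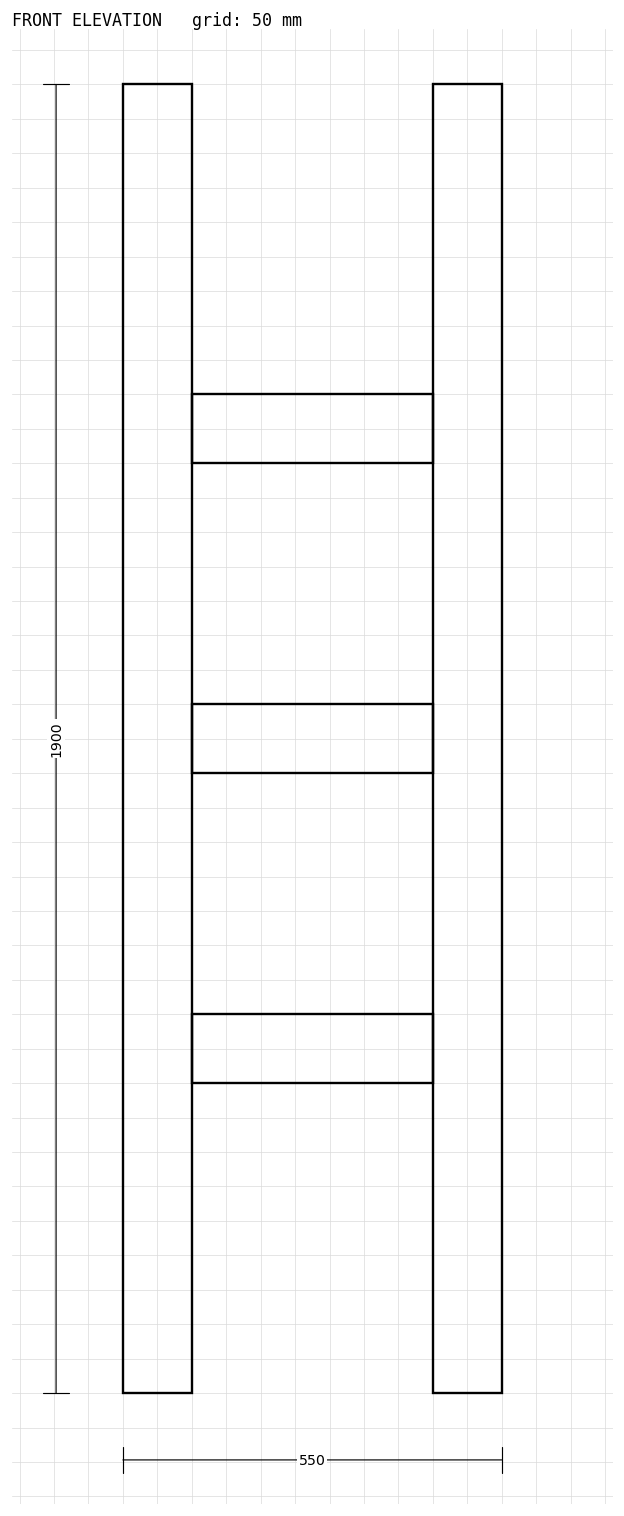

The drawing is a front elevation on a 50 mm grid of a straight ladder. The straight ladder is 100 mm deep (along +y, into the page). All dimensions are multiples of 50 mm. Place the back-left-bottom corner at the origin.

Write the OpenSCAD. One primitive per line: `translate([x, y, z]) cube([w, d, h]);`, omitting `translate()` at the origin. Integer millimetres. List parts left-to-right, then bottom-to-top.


cube([100, 100, 1900]);
translate([100, 0, 450]) cube([350, 100, 100]);
translate([100, 0, 900]) cube([350, 100, 100]);
translate([100, 0, 1350]) cube([350, 100, 100]);
translate([450, 0, 0]) cube([100, 100, 1900]);


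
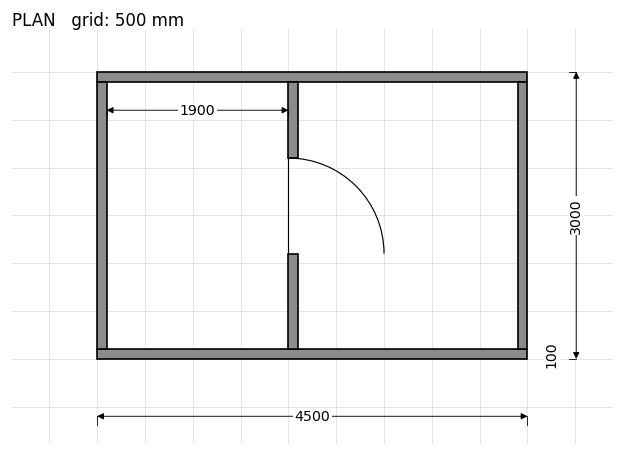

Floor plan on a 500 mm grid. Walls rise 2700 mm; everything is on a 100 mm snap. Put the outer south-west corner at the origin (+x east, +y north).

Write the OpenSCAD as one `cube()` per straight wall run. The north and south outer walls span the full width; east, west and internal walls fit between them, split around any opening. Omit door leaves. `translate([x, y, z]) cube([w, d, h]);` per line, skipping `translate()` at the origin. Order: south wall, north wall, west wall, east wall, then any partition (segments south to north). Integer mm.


cube([4500, 100, 2700]);
translate([0, 2900, 0]) cube([4500, 100, 2700]);
translate([0, 100, 0]) cube([100, 2800, 2700]);
translate([4400, 100, 0]) cube([100, 2800, 2700]);
translate([2000, 100, 0]) cube([100, 1000, 2700]);
translate([2000, 2100, 0]) cube([100, 800, 2700]);


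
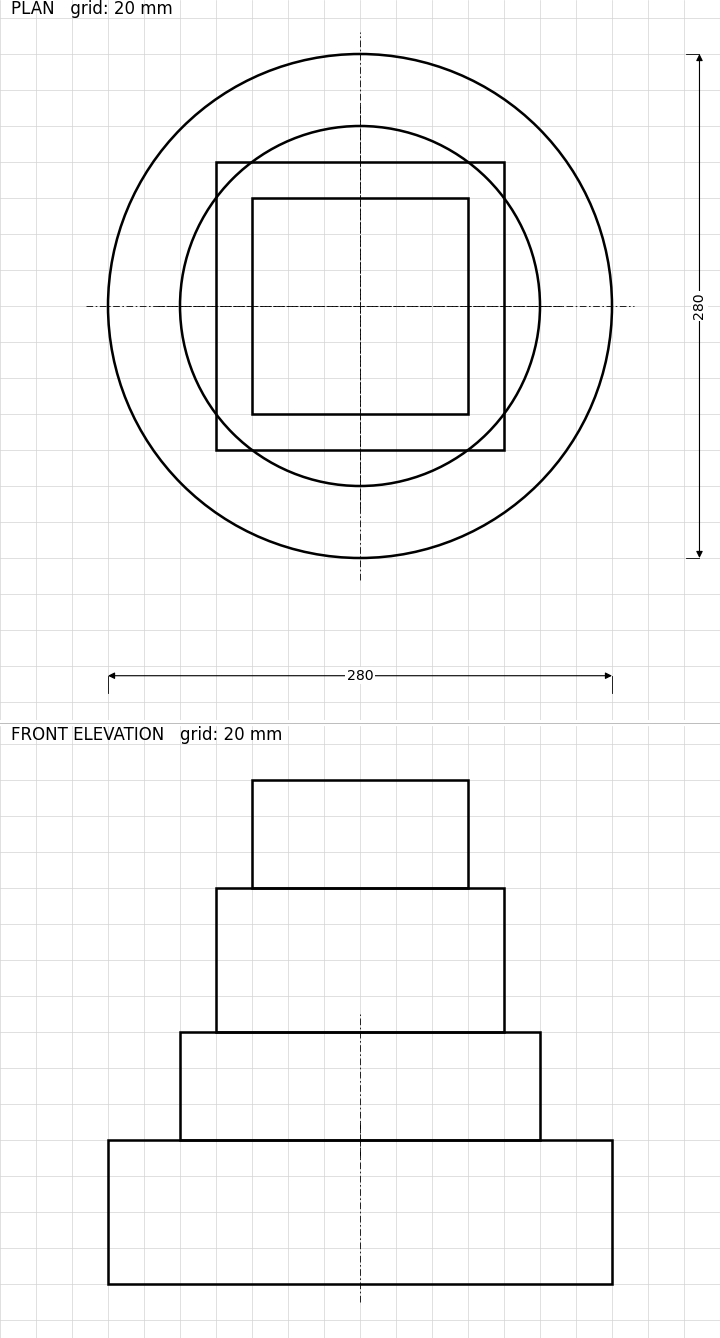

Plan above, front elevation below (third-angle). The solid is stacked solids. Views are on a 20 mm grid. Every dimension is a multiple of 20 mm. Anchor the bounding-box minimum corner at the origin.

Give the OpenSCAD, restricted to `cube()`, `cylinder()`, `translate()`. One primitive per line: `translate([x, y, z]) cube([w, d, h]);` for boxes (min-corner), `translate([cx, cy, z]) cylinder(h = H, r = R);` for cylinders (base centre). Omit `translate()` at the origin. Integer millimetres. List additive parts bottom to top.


translate([140, 140, 0]) cylinder(h = 80, r = 140);
translate([140, 140, 80]) cylinder(h = 60, r = 100);
translate([60, 60, 140]) cube([160, 160, 80]);
translate([80, 80, 220]) cube([120, 120, 60]);
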